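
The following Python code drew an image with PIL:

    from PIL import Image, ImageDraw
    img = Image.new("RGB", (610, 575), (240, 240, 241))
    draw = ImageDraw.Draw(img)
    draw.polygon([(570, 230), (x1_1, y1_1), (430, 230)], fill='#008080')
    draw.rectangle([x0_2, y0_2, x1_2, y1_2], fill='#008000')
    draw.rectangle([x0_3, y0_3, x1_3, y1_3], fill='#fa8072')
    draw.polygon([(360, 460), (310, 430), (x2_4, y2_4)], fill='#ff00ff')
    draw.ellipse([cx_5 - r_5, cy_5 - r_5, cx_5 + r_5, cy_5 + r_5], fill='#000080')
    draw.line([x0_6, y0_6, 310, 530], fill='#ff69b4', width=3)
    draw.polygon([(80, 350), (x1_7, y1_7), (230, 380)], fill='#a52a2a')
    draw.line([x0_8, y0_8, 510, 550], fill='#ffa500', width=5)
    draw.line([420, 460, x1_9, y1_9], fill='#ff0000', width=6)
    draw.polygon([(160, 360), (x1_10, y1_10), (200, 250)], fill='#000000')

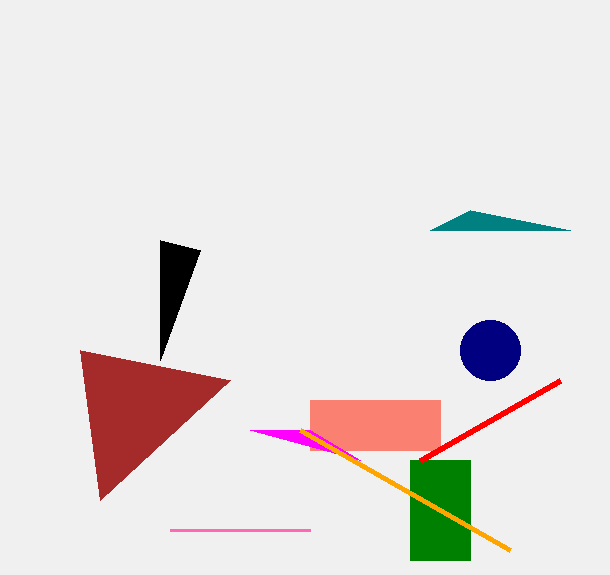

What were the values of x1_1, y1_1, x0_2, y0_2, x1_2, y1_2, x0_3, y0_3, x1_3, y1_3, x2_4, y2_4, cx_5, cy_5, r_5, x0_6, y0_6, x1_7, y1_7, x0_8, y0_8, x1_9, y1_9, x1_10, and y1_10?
x1_1 = 470
y1_1 = 210
x0_2 = 410
y0_2 = 460
x1_2 = 470
y1_2 = 560
x0_3 = 310
y0_3 = 400
x1_3 = 440
y1_3 = 450
x2_4 = 250
y2_4 = 430
cx_5 = 490
cy_5 = 350
r_5 = 30
x0_6 = 170
y0_6 = 530
x1_7 = 100
y1_7 = 500
x0_8 = 300
y0_8 = 430
x1_9 = 560
y1_9 = 380
x1_10 = 160
y1_10 = 240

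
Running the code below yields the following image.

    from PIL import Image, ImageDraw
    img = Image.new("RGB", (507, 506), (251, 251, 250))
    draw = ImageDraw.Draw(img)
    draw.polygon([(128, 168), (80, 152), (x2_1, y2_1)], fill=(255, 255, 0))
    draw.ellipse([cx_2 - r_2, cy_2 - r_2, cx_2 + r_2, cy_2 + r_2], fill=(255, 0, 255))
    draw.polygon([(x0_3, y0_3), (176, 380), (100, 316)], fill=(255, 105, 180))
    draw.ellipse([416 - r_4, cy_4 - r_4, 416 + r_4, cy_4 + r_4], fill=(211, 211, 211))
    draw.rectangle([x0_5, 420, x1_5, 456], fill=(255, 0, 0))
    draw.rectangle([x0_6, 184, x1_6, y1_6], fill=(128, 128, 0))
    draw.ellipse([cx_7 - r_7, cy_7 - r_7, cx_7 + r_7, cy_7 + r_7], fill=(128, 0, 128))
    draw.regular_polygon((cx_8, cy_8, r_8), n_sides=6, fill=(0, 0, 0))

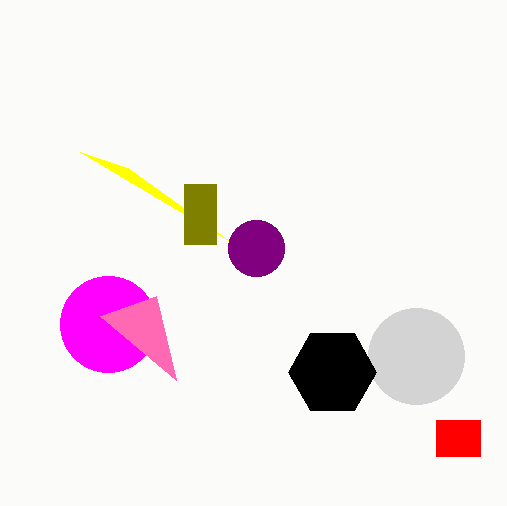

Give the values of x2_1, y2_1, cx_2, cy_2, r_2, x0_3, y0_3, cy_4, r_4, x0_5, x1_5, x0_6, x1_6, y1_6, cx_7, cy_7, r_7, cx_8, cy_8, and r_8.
x2_1 = 228
y2_1 = 240
cx_2 = 108
cy_2 = 324
r_2 = 48
x0_3 = 156
y0_3 = 296
cy_4 = 356
r_4 = 48
x0_5 = 436
x1_5 = 480
x0_6 = 184
x1_6 = 216
y1_6 = 244
cx_7 = 256
cy_7 = 248
r_7 = 28
cx_8 = 332
cy_8 = 372
r_8 = 44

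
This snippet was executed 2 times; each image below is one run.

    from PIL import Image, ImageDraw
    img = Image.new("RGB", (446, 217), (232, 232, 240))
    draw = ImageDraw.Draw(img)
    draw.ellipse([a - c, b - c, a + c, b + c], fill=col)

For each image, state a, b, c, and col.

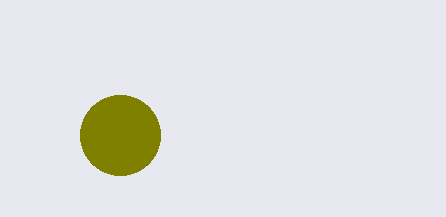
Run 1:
a = 120; b = 135; c = 40; col = 'olive'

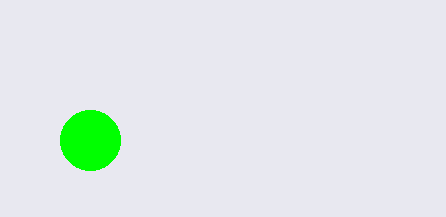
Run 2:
a = 90, b = 140, c = 30, col = 'lime'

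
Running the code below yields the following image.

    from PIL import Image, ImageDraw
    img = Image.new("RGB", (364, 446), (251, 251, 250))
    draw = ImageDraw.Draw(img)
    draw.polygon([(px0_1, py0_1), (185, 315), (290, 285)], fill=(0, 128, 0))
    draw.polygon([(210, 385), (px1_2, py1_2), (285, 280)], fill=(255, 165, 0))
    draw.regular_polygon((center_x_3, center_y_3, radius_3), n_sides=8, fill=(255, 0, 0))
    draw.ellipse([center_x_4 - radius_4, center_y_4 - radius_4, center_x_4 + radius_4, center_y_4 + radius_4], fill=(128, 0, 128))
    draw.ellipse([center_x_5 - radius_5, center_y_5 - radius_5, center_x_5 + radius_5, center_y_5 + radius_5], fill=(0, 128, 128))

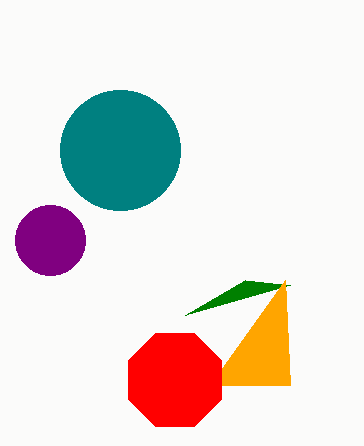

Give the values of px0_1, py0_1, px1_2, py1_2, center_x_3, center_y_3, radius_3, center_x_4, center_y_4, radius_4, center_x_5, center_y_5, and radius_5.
px0_1 = 245
py0_1 = 280
px1_2 = 290
py1_2 = 385
center_x_3 = 175
center_y_3 = 380
radius_3 = 50
center_x_4 = 50
center_y_4 = 240
radius_4 = 35
center_x_5 = 120
center_y_5 = 150
radius_5 = 60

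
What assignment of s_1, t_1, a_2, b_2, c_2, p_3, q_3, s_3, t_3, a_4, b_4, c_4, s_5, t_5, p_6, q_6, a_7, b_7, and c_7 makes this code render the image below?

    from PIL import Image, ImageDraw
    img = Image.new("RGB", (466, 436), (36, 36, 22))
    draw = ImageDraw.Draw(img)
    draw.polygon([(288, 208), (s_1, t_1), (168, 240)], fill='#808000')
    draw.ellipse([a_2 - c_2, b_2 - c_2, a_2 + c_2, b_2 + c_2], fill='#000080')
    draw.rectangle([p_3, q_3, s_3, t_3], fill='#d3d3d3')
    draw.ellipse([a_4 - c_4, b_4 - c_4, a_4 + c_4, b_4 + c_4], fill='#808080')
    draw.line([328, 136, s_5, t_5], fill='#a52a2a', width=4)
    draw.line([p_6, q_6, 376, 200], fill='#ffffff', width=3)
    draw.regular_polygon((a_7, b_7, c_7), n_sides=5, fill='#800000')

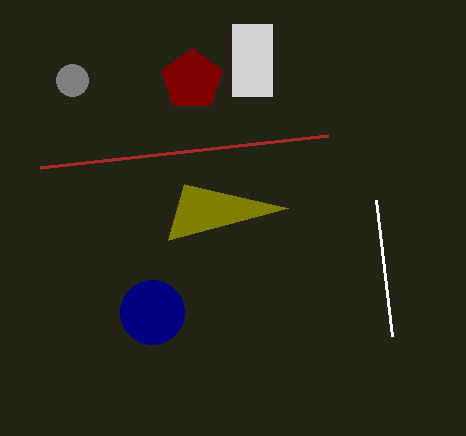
s_1 = 184
t_1 = 184
a_2 = 152
b_2 = 312
c_2 = 32
p_3 = 232
q_3 = 24
s_3 = 272
t_3 = 96
a_4 = 72
b_4 = 80
c_4 = 16
s_5 = 40
t_5 = 168
p_6 = 392
q_6 = 336
a_7 = 192
b_7 = 80
c_7 = 32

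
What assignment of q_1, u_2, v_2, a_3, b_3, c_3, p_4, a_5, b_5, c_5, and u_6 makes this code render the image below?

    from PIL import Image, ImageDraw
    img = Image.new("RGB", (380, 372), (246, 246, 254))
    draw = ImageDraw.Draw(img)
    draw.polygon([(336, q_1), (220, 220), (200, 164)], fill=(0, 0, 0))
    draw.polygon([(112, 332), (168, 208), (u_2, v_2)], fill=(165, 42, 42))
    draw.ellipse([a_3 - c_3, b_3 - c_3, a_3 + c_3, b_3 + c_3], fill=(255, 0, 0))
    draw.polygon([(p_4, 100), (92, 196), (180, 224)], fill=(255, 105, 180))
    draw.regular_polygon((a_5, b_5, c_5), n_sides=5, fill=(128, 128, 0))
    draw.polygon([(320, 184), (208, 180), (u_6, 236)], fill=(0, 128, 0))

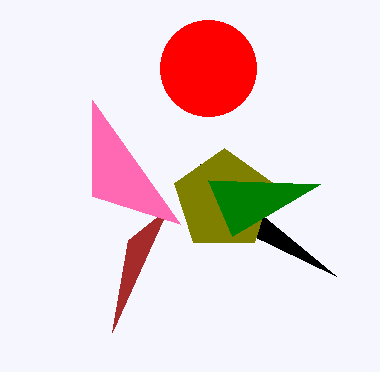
q_1 = 276, u_2 = 128, v_2 = 240, a_3 = 208, b_3 = 68, c_3 = 48, p_4 = 92, a_5 = 224, b_5 = 200, c_5 = 52, u_6 = 232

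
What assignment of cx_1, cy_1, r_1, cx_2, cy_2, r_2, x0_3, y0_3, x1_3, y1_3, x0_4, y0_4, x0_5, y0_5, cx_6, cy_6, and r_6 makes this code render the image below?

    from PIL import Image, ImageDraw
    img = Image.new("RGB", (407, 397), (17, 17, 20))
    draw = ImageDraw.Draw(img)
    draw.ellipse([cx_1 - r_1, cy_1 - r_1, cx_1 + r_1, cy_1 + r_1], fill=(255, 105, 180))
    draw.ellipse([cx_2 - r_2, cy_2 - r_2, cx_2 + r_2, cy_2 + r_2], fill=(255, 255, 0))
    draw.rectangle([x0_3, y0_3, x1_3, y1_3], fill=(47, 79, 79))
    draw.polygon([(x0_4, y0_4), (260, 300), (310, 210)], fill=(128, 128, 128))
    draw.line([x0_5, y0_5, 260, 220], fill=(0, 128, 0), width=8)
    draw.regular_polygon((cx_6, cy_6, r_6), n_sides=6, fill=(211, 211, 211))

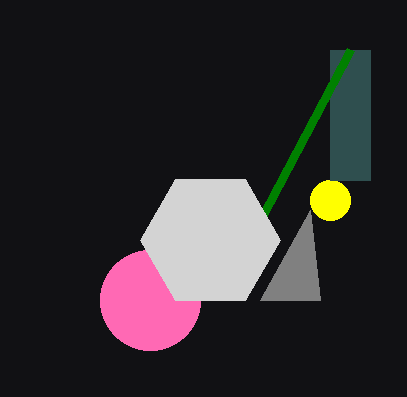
cx_1 = 150
cy_1 = 300
r_1 = 50
cx_2 = 330
cy_2 = 200
r_2 = 20
x0_3 = 330
y0_3 = 50
x1_3 = 370
y1_3 = 180
x0_4 = 320
y0_4 = 300
x0_5 = 350
y0_5 = 50
cx_6 = 210
cy_6 = 240
r_6 = 70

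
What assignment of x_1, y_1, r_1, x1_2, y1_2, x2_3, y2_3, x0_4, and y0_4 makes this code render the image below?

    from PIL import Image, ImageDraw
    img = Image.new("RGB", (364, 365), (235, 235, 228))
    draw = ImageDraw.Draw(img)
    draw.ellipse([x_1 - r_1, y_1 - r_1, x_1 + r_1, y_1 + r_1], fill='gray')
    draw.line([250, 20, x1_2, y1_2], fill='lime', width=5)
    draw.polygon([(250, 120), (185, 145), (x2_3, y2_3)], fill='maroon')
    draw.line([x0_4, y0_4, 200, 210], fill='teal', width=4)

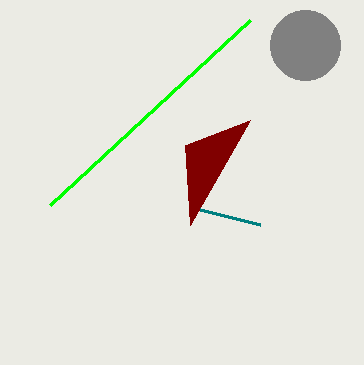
x_1 = 305, y_1 = 45, r_1 = 35, x1_2 = 50, y1_2 = 205, x2_3 = 190, y2_3 = 225, x0_4 = 260, y0_4 = 225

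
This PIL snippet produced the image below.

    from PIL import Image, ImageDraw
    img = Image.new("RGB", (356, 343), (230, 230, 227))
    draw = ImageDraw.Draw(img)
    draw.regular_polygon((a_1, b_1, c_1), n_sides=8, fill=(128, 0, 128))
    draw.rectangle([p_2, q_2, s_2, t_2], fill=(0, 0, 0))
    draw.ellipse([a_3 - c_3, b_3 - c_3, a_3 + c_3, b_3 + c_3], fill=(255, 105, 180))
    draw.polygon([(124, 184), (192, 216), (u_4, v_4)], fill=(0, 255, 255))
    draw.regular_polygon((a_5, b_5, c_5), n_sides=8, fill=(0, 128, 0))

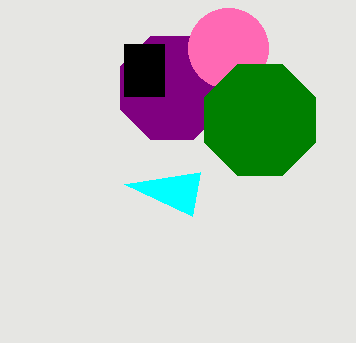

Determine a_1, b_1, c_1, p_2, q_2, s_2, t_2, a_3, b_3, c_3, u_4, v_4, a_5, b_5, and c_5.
a_1 = 172; b_1 = 88; c_1 = 56; p_2 = 124; q_2 = 44; s_2 = 164; t_2 = 96; a_3 = 228; b_3 = 48; c_3 = 40; u_4 = 200; v_4 = 172; a_5 = 260; b_5 = 120; c_5 = 60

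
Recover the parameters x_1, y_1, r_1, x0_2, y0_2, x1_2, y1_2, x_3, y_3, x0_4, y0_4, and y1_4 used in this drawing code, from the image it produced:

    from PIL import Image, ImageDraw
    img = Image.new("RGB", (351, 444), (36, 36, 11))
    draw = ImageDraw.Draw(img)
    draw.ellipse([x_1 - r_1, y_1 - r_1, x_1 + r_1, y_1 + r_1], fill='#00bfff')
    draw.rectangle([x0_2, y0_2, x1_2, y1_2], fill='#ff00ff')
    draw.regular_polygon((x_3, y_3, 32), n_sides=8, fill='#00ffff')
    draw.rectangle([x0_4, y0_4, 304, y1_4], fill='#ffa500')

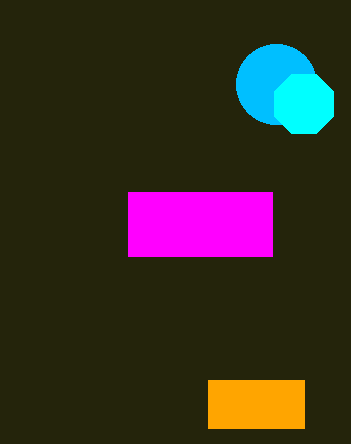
x_1 = 276; y_1 = 84; r_1 = 40; x0_2 = 128; y0_2 = 192; x1_2 = 272; y1_2 = 256; x_3 = 304; y_3 = 104; x0_4 = 208; y0_4 = 380; y1_4 = 428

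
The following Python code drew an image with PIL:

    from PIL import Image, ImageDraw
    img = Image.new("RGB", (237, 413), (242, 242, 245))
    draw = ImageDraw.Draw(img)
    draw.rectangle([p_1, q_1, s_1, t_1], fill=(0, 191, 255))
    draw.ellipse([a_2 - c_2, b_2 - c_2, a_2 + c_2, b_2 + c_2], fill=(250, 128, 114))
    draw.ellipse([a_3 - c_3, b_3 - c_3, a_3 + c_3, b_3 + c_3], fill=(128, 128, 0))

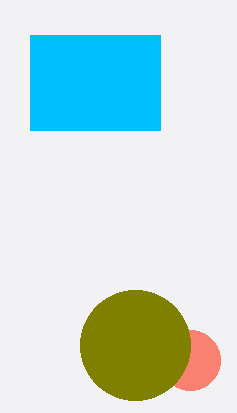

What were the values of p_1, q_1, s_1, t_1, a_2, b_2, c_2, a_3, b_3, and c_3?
p_1 = 30
q_1 = 35
s_1 = 160
t_1 = 130
a_2 = 190
b_2 = 360
c_2 = 30
a_3 = 135
b_3 = 345
c_3 = 55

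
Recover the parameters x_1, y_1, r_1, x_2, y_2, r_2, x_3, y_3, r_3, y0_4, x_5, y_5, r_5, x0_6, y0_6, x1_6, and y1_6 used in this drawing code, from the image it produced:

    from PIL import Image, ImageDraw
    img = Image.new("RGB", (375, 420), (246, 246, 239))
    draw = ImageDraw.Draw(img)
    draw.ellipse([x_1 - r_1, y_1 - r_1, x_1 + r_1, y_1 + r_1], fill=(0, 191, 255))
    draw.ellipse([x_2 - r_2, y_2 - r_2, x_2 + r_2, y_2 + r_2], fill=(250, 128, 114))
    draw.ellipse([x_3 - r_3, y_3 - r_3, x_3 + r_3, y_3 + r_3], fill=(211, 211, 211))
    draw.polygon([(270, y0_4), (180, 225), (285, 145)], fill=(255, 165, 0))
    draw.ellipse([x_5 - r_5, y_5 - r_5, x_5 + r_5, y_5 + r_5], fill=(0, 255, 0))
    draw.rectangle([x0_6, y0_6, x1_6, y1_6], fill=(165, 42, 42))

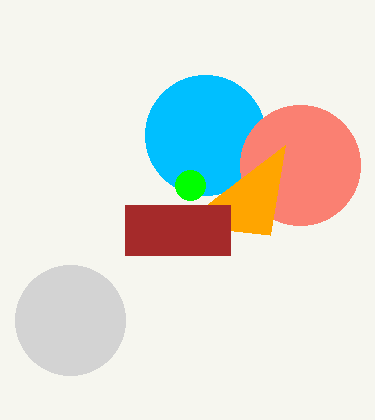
x_1 = 205; y_1 = 135; r_1 = 60; x_2 = 300; y_2 = 165; r_2 = 60; x_3 = 70; y_3 = 320; r_3 = 55; y0_4 = 235; x_5 = 190; y_5 = 185; r_5 = 15; x0_6 = 125; y0_6 = 205; x1_6 = 230; y1_6 = 255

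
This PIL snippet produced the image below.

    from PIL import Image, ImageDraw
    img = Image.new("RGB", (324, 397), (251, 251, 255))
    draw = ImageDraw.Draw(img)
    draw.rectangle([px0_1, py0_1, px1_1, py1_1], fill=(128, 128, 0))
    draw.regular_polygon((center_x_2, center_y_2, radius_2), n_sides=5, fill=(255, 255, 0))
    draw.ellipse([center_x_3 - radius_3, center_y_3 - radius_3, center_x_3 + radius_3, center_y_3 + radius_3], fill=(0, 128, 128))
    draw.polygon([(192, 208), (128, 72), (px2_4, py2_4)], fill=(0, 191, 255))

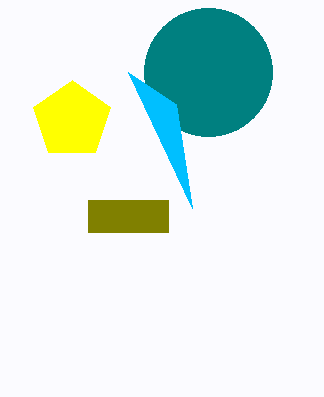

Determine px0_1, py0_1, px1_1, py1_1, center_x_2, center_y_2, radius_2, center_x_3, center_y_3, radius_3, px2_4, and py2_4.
px0_1 = 88; py0_1 = 200; px1_1 = 168; py1_1 = 232; center_x_2 = 72; center_y_2 = 120; radius_2 = 40; center_x_3 = 208; center_y_3 = 72; radius_3 = 64; px2_4 = 176; py2_4 = 104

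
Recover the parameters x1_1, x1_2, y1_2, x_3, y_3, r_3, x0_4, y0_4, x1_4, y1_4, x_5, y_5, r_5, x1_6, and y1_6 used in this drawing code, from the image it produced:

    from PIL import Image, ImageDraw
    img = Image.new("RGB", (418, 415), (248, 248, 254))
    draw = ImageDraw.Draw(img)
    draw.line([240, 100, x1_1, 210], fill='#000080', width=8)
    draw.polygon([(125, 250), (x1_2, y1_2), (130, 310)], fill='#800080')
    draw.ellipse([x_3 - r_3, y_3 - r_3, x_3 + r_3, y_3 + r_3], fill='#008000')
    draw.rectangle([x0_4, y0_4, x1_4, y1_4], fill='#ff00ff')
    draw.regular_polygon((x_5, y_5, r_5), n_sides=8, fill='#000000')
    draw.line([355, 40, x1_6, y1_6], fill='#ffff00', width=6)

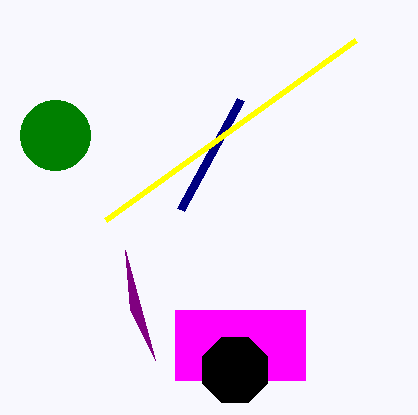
x1_1 = 180, x1_2 = 155, y1_2 = 360, x_3 = 55, y_3 = 135, r_3 = 35, x0_4 = 175, y0_4 = 310, x1_4 = 305, y1_4 = 380, x_5 = 235, y_5 = 370, r_5 = 35, x1_6 = 105, y1_6 = 220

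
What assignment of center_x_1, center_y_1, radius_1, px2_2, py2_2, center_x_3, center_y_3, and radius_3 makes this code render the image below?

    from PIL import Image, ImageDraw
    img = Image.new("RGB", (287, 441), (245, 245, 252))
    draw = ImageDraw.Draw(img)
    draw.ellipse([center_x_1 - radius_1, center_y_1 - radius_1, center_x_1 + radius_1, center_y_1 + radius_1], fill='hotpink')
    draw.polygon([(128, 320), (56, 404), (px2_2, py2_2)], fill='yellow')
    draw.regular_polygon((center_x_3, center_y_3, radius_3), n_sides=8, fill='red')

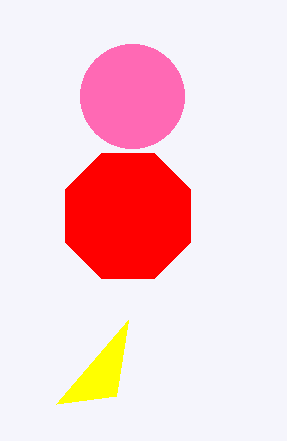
center_x_1 = 132; center_y_1 = 96; radius_1 = 52; px2_2 = 116; py2_2 = 396; center_x_3 = 128; center_y_3 = 216; radius_3 = 68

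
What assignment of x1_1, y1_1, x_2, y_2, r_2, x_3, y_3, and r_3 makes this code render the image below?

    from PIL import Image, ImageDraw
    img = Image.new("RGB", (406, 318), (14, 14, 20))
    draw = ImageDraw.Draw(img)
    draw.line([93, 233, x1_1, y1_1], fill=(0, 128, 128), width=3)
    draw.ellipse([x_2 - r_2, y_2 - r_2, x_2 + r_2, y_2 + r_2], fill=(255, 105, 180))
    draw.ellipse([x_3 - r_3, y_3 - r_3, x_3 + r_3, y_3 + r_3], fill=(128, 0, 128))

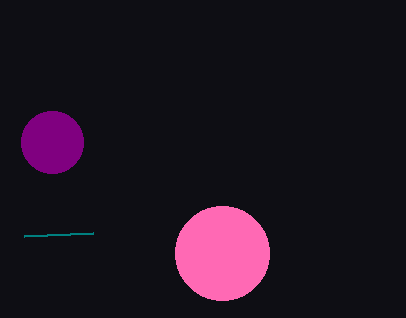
x1_1 = 24; y1_1 = 236; x_2 = 222; y_2 = 253; r_2 = 47; x_3 = 52; y_3 = 142; r_3 = 31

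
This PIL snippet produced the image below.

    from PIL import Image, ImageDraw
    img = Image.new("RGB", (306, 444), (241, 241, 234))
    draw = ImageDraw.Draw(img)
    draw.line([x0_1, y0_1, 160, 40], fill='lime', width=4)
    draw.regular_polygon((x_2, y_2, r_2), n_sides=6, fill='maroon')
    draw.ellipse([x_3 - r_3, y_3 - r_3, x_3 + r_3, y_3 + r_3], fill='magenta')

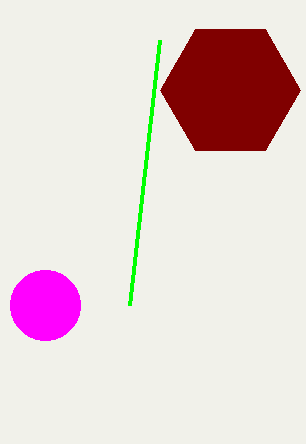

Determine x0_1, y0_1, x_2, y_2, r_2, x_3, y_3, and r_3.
x0_1 = 130; y0_1 = 305; x_2 = 230; y_2 = 90; r_2 = 70; x_3 = 45; y_3 = 305; r_3 = 35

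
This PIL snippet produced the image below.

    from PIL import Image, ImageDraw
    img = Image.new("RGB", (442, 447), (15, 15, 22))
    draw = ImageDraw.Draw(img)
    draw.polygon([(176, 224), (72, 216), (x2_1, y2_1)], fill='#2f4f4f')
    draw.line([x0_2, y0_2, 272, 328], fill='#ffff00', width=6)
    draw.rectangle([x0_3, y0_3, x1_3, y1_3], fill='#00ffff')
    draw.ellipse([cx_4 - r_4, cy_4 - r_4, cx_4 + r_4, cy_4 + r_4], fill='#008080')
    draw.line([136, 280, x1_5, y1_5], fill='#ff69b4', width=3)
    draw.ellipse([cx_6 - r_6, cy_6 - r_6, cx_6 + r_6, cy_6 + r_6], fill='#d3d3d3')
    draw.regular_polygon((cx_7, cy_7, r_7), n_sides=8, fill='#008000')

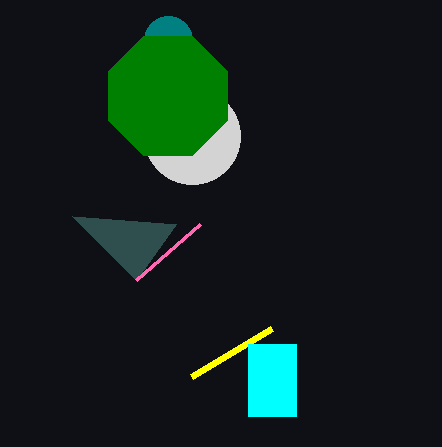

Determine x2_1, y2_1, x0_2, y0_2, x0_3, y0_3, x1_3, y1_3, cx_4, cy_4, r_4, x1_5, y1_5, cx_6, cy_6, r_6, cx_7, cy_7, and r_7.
x2_1 = 136; y2_1 = 280; x0_2 = 192; y0_2 = 376; x0_3 = 248; y0_3 = 344; x1_3 = 296; y1_3 = 416; cx_4 = 168; cy_4 = 40; r_4 = 24; x1_5 = 200; y1_5 = 224; cx_6 = 192; cy_6 = 136; r_6 = 48; cx_7 = 168; cy_7 = 96; r_7 = 64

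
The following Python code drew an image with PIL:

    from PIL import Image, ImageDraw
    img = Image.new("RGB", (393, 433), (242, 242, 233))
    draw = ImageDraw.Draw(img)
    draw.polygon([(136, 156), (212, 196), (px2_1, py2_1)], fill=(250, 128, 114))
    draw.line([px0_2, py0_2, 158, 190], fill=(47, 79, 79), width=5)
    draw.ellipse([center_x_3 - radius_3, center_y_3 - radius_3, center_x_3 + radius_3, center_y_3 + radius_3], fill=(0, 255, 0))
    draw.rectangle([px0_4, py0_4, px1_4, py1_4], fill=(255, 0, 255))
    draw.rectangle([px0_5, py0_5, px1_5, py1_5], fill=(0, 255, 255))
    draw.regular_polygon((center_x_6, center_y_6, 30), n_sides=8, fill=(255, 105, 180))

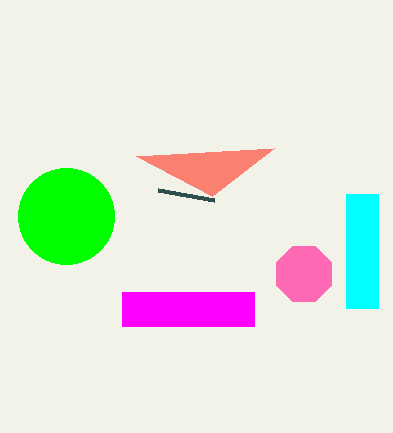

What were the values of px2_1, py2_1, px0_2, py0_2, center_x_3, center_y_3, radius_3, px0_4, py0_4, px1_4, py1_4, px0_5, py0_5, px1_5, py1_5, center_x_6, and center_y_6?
px2_1 = 274
py2_1 = 148
px0_2 = 214
py0_2 = 200
center_x_3 = 66
center_y_3 = 216
radius_3 = 48
px0_4 = 122
py0_4 = 292
px1_4 = 254
py1_4 = 326
px0_5 = 346
py0_5 = 194
px1_5 = 378
py1_5 = 308
center_x_6 = 304
center_y_6 = 274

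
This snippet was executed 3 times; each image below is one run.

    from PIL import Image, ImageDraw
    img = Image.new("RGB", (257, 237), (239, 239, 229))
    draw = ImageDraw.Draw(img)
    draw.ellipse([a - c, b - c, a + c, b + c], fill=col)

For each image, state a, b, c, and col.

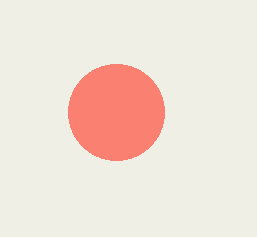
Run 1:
a = 116; b = 112; c = 48; col = 'salmon'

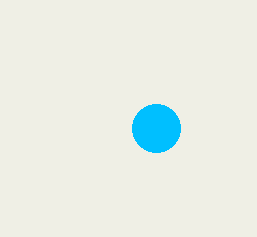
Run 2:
a = 156; b = 128; c = 24; col = 'deepskyblue'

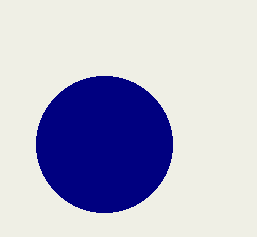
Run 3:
a = 104; b = 144; c = 68; col = 'navy'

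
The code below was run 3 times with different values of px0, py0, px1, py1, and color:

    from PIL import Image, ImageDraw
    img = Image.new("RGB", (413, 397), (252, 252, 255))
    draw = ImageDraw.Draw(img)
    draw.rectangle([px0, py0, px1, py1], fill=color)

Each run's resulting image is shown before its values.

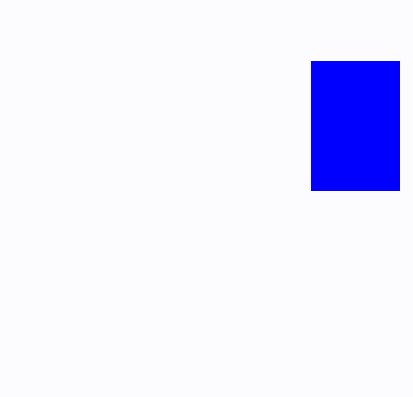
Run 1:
px0 = 311
py0 = 61
px1 = 399
py1 = 190
color = 'blue'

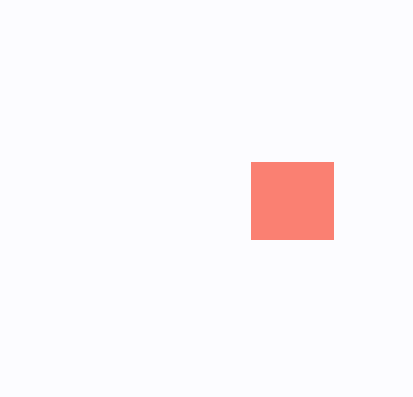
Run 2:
px0 = 251, py0 = 162, px1 = 333, py1 = 239, color = 'salmon'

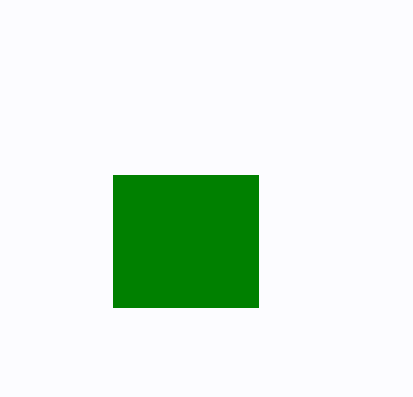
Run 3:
px0 = 113
py0 = 175
px1 = 258
py1 = 307
color = 'green'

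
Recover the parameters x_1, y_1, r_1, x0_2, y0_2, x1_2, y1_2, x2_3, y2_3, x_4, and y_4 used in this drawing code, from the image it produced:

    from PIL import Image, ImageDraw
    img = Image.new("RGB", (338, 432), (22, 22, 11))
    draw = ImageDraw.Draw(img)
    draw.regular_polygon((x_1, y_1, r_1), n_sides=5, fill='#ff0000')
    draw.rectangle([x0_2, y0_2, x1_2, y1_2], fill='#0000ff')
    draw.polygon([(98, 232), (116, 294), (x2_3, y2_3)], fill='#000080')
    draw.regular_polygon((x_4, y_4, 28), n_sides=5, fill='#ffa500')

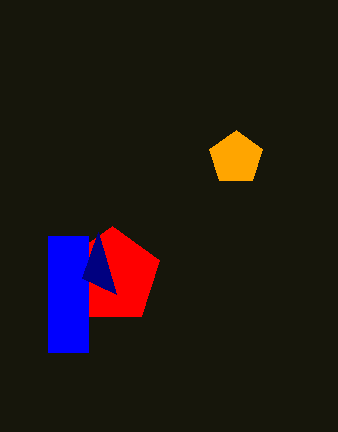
x_1 = 112; y_1 = 276; r_1 = 50; x0_2 = 48; y0_2 = 236; x1_2 = 88; y1_2 = 352; x2_3 = 82; y2_3 = 278; x_4 = 236; y_4 = 158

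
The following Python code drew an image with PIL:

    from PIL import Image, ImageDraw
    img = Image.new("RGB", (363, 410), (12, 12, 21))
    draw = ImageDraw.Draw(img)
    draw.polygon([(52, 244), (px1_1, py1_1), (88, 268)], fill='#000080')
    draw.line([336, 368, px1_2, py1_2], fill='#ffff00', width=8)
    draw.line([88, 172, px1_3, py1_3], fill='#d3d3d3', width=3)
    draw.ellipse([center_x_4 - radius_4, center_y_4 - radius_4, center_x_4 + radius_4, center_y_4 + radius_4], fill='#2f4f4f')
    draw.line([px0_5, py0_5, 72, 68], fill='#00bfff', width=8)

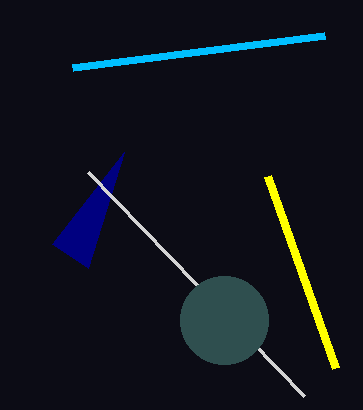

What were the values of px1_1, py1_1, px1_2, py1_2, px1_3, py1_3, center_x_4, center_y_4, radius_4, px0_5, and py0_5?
px1_1 = 124, py1_1 = 152, px1_2 = 268, py1_2 = 176, px1_3 = 304, py1_3 = 396, center_x_4 = 224, center_y_4 = 320, radius_4 = 44, px0_5 = 324, py0_5 = 36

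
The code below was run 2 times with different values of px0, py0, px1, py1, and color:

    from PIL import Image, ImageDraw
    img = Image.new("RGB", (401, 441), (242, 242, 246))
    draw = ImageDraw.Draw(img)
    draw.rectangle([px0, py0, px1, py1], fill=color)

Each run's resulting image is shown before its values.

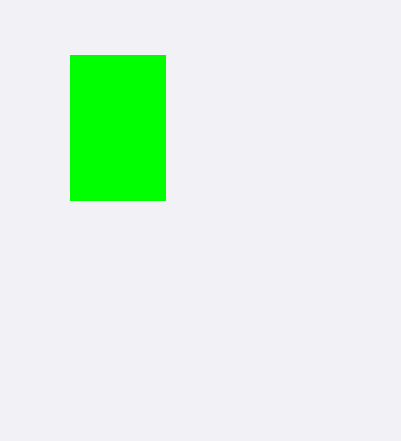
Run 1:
px0 = 70; py0 = 55; px1 = 165; py1 = 200; color = 'lime'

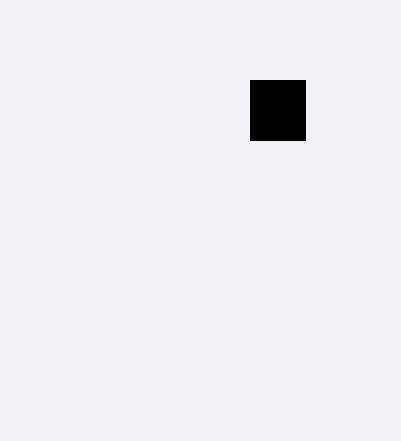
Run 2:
px0 = 250
py0 = 80
px1 = 305
py1 = 140
color = 'black'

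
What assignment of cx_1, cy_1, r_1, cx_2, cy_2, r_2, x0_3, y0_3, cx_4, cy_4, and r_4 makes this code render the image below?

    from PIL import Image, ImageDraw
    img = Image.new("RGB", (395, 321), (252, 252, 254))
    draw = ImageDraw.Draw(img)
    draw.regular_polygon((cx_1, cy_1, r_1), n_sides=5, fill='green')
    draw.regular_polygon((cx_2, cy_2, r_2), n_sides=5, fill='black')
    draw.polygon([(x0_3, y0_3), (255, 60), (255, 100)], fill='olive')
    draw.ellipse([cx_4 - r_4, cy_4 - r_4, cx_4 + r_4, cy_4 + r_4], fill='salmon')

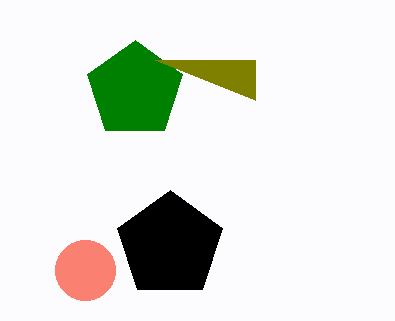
cx_1 = 135
cy_1 = 90
r_1 = 50
cx_2 = 170
cy_2 = 245
r_2 = 55
x0_3 = 155
y0_3 = 60
cx_4 = 85
cy_4 = 270
r_4 = 30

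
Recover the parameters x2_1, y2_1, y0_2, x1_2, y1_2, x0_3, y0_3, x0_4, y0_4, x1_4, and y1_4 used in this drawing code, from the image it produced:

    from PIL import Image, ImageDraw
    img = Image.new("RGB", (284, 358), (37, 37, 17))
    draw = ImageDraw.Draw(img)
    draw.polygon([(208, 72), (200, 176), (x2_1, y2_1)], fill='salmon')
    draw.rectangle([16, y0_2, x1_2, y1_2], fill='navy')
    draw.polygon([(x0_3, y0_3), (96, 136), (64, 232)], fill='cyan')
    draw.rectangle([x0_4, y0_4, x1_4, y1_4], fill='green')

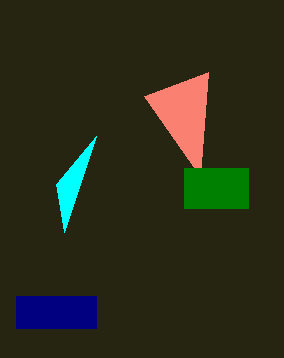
x2_1 = 144
y2_1 = 96
y0_2 = 296
x1_2 = 96
y1_2 = 328
x0_3 = 56
y0_3 = 184
x0_4 = 184
y0_4 = 168
x1_4 = 248
y1_4 = 208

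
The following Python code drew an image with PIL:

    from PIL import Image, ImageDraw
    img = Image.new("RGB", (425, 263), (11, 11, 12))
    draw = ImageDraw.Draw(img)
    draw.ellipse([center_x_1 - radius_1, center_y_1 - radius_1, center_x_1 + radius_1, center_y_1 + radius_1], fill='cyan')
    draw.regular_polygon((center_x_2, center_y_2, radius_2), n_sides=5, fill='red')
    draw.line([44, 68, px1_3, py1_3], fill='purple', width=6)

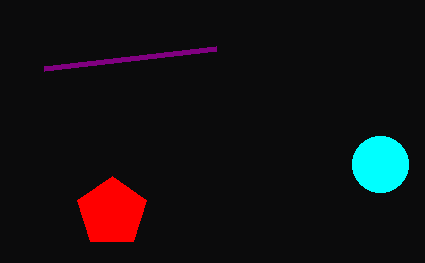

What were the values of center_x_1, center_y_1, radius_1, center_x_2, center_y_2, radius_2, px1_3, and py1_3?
center_x_1 = 380, center_y_1 = 164, radius_1 = 28, center_x_2 = 112, center_y_2 = 212, radius_2 = 36, px1_3 = 216, py1_3 = 48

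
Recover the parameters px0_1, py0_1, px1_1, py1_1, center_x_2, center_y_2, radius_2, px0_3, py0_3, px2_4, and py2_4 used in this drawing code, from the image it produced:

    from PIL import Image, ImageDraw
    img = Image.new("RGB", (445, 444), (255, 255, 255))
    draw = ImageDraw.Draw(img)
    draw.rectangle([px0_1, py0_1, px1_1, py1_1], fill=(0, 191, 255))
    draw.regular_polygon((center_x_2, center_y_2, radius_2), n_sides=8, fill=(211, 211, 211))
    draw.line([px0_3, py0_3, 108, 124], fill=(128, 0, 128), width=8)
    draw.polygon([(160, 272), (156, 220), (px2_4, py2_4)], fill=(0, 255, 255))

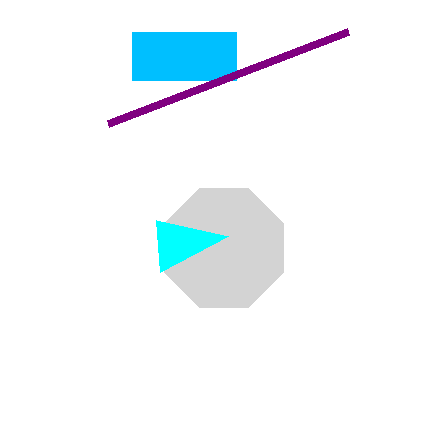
px0_1 = 132; py0_1 = 32; px1_1 = 236; py1_1 = 80; center_x_2 = 224; center_y_2 = 248; radius_2 = 64; px0_3 = 348; py0_3 = 32; px2_4 = 228; py2_4 = 236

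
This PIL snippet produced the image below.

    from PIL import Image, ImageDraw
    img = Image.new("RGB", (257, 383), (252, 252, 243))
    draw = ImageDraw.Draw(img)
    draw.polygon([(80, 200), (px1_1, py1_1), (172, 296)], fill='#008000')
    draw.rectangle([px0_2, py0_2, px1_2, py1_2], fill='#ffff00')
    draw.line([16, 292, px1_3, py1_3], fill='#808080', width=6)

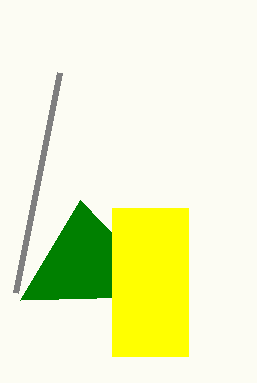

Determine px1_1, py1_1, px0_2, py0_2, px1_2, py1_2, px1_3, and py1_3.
px1_1 = 20; py1_1 = 300; px0_2 = 112; py0_2 = 208; px1_2 = 188; py1_2 = 356; px1_3 = 60; py1_3 = 72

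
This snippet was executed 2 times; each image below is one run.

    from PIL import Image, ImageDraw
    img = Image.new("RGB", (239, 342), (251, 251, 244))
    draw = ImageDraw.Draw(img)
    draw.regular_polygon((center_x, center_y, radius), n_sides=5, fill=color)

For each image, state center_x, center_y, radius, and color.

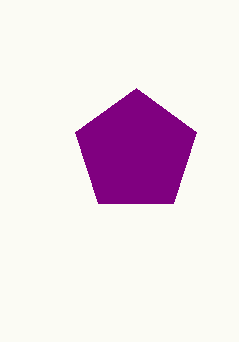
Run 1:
center_x = 136
center_y = 152
radius = 64
color = 'purple'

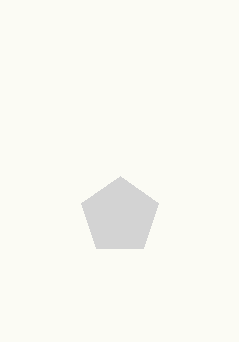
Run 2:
center_x = 120; center_y = 216; radius = 40; color = 'lightgray'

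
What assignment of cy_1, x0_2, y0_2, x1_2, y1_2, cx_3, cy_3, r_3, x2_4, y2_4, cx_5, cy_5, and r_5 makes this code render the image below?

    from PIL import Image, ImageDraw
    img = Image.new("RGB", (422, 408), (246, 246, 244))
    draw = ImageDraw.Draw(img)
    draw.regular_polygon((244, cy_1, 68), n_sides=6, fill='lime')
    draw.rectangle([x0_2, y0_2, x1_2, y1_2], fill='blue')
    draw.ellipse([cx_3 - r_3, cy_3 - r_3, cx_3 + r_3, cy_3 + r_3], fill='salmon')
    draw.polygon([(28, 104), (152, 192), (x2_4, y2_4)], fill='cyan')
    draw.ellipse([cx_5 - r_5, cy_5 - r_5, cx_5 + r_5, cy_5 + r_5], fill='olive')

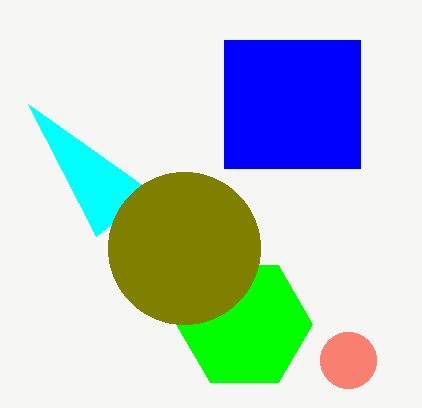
cy_1 = 324
x0_2 = 224
y0_2 = 40
x1_2 = 360
y1_2 = 168
cx_3 = 348
cy_3 = 360
r_3 = 28
x2_4 = 96
y2_4 = 236
cx_5 = 184
cy_5 = 248
r_5 = 76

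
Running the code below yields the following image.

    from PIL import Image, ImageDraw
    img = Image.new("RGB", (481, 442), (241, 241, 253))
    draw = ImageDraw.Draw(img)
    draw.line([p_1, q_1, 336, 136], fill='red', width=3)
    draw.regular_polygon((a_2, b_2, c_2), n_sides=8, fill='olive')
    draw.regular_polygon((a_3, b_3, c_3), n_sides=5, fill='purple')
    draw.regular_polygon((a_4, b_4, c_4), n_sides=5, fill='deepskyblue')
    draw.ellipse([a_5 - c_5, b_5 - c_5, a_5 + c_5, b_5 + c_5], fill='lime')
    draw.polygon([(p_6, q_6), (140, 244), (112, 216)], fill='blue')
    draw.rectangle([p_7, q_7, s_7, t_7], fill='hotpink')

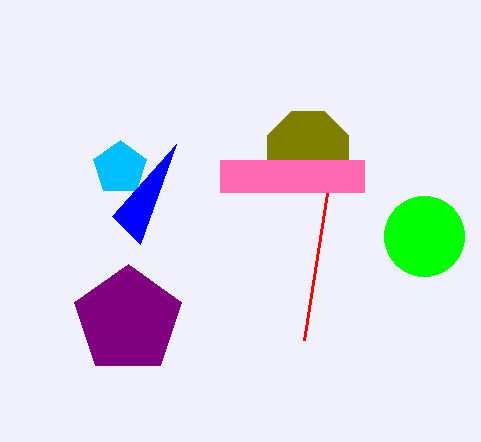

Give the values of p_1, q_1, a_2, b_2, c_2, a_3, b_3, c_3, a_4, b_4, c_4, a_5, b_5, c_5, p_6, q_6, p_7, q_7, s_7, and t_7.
p_1 = 304
q_1 = 340
a_2 = 308
b_2 = 152
c_2 = 44
a_3 = 128
b_3 = 320
c_3 = 56
a_4 = 120
b_4 = 168
c_4 = 28
a_5 = 424
b_5 = 236
c_5 = 40
p_6 = 176
q_6 = 144
p_7 = 220
q_7 = 160
s_7 = 364
t_7 = 192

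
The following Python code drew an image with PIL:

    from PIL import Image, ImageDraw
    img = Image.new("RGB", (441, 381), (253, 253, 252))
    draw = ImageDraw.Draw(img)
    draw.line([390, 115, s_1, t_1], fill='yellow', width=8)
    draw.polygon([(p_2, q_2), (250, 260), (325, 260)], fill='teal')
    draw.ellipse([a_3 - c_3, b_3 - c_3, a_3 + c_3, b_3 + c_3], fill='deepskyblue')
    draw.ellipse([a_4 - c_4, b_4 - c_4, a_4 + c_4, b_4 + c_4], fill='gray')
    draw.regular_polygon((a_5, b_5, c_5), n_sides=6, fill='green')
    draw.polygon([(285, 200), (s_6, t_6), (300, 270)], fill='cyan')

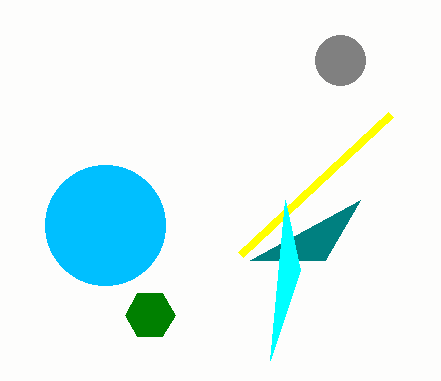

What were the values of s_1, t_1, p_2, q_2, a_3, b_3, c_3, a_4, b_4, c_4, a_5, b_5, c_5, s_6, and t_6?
s_1 = 240
t_1 = 255
p_2 = 360
q_2 = 200
a_3 = 105
b_3 = 225
c_3 = 60
a_4 = 340
b_4 = 60
c_4 = 25
a_5 = 150
b_5 = 315
c_5 = 25
s_6 = 270
t_6 = 360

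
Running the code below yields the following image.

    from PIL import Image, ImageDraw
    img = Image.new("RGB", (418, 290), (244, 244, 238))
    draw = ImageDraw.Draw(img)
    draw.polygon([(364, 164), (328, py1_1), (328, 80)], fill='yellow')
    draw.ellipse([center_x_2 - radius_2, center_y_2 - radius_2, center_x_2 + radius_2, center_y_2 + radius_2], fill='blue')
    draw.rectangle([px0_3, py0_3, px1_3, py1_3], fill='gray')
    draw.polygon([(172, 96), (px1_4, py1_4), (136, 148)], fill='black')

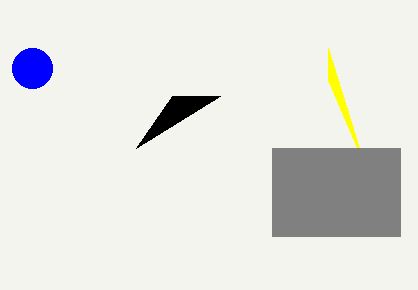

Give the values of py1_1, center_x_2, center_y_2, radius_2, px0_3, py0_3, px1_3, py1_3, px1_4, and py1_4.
py1_1 = 48, center_x_2 = 32, center_y_2 = 68, radius_2 = 20, px0_3 = 272, py0_3 = 148, px1_3 = 400, py1_3 = 236, px1_4 = 220, py1_4 = 96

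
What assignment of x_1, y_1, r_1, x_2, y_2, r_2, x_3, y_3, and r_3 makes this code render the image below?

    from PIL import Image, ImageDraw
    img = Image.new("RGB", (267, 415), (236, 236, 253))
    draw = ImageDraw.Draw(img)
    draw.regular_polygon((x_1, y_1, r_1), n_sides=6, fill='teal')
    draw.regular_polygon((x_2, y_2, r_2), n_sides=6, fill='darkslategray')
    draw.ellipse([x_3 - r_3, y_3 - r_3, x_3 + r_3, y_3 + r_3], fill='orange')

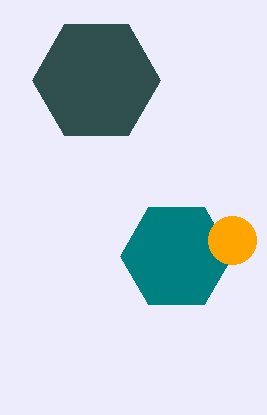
x_1 = 176
y_1 = 256
r_1 = 56
x_2 = 96
y_2 = 80
r_2 = 64
x_3 = 232
y_3 = 240
r_3 = 24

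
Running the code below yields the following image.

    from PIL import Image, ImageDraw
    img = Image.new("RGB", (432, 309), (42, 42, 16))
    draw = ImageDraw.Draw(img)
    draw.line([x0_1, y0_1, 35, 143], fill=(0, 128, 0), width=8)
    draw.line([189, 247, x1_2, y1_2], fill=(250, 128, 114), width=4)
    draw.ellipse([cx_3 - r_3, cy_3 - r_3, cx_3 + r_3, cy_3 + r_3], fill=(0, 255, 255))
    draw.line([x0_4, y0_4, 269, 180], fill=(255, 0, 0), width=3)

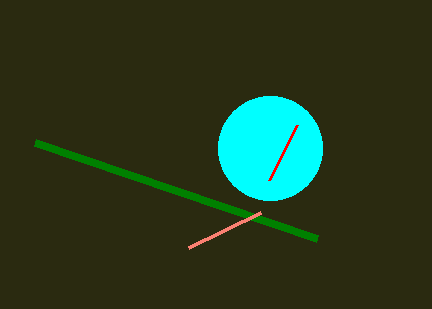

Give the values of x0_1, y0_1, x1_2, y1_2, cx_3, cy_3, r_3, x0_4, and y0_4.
x0_1 = 317; y0_1 = 239; x1_2 = 261; y1_2 = 212; cx_3 = 270; cy_3 = 148; r_3 = 52; x0_4 = 297; y0_4 = 125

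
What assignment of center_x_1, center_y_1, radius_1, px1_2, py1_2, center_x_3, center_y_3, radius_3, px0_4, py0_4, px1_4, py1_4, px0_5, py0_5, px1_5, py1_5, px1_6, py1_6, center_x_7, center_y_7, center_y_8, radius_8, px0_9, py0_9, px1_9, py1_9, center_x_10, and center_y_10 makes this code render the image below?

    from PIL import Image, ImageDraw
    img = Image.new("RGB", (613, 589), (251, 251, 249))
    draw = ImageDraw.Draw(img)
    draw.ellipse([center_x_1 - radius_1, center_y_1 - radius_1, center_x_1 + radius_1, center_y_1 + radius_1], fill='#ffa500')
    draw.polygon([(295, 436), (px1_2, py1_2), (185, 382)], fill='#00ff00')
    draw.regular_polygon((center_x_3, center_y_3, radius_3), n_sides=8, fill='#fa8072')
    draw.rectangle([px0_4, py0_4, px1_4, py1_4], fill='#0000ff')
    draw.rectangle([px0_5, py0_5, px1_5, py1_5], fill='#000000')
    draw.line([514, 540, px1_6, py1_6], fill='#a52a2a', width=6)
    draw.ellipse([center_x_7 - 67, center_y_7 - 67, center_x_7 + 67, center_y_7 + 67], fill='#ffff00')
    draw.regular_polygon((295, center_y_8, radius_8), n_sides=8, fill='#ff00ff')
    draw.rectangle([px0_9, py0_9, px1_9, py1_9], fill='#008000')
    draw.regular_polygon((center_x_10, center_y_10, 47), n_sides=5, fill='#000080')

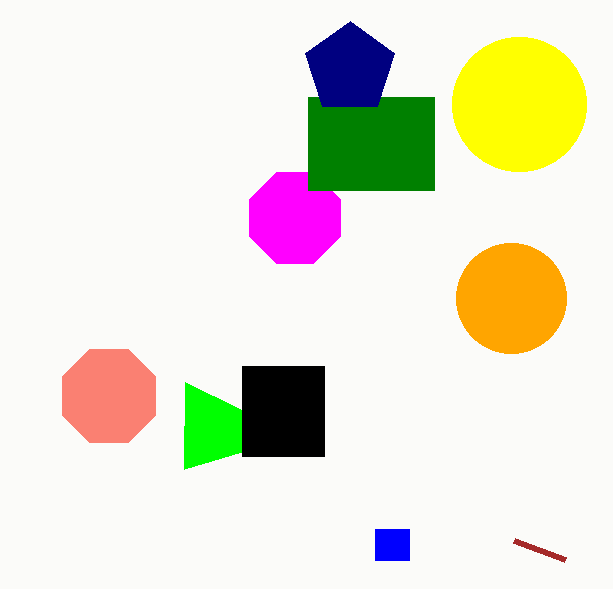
center_x_1 = 511; center_y_1 = 298; radius_1 = 55; px1_2 = 184; py1_2 = 469; center_x_3 = 109; center_y_3 = 396; radius_3 = 50; px0_4 = 375; py0_4 = 529; px1_4 = 409; py1_4 = 560; px0_5 = 242; py0_5 = 366; px1_5 = 324; py1_5 = 456; px1_6 = 565; py1_6 = 559; center_x_7 = 519; center_y_7 = 104; center_y_8 = 218; radius_8 = 49; px0_9 = 308; py0_9 = 97; px1_9 = 434; py1_9 = 190; center_x_10 = 350; center_y_10 = 68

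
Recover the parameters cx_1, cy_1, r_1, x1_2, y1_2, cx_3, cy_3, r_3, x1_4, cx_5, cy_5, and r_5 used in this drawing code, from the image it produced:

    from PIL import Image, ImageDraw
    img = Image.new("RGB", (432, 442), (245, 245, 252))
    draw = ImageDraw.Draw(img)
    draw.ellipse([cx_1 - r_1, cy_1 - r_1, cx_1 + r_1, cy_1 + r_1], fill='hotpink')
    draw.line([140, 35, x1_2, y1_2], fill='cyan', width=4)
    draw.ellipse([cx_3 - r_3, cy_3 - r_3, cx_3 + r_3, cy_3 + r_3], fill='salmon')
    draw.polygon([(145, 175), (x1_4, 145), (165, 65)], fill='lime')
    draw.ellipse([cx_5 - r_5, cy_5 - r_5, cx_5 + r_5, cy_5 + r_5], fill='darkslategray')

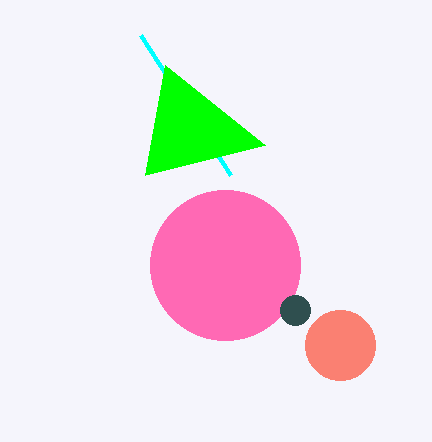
cx_1 = 225
cy_1 = 265
r_1 = 75
x1_2 = 230
y1_2 = 175
cx_3 = 340
cy_3 = 345
r_3 = 35
x1_4 = 265
cx_5 = 295
cy_5 = 310
r_5 = 15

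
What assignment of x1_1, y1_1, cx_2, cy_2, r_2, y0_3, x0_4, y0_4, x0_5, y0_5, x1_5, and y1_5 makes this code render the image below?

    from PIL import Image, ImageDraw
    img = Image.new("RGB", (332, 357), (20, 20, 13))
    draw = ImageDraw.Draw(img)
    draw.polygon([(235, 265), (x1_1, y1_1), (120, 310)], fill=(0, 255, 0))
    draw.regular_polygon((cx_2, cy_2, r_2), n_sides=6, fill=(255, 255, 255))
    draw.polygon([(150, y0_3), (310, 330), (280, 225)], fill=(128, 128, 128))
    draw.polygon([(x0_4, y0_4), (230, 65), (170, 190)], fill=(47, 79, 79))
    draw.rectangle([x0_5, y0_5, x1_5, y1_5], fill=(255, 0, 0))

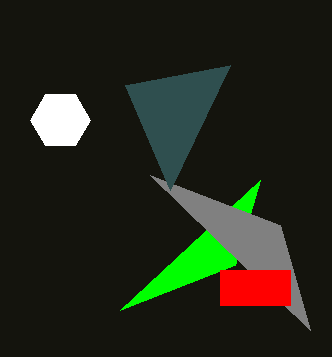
x1_1 = 260; y1_1 = 180; cx_2 = 60; cy_2 = 120; r_2 = 30; y0_3 = 175; x0_4 = 125; y0_4 = 85; x0_5 = 220; y0_5 = 270; x1_5 = 290; y1_5 = 305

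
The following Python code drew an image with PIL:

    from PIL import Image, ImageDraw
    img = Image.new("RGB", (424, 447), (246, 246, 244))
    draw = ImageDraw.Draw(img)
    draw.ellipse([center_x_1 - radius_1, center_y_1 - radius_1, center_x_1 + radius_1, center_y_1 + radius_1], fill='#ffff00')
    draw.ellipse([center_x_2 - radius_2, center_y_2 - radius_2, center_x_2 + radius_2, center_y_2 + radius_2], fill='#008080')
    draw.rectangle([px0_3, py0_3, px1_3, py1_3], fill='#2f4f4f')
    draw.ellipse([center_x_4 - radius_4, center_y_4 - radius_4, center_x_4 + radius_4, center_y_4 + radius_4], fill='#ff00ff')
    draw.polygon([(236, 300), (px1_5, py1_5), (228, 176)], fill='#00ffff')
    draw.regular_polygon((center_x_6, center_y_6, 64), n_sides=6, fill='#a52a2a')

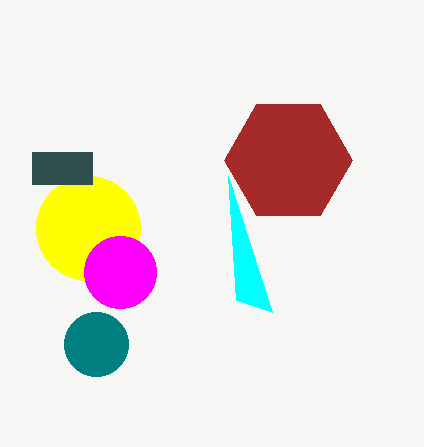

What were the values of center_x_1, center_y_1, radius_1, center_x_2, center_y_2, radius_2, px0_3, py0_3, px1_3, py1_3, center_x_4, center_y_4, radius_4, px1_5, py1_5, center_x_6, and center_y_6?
center_x_1 = 88; center_y_1 = 228; radius_1 = 52; center_x_2 = 96; center_y_2 = 344; radius_2 = 32; px0_3 = 32; py0_3 = 152; px1_3 = 92; py1_3 = 184; center_x_4 = 120; center_y_4 = 272; radius_4 = 36; px1_5 = 272; py1_5 = 312; center_x_6 = 288; center_y_6 = 160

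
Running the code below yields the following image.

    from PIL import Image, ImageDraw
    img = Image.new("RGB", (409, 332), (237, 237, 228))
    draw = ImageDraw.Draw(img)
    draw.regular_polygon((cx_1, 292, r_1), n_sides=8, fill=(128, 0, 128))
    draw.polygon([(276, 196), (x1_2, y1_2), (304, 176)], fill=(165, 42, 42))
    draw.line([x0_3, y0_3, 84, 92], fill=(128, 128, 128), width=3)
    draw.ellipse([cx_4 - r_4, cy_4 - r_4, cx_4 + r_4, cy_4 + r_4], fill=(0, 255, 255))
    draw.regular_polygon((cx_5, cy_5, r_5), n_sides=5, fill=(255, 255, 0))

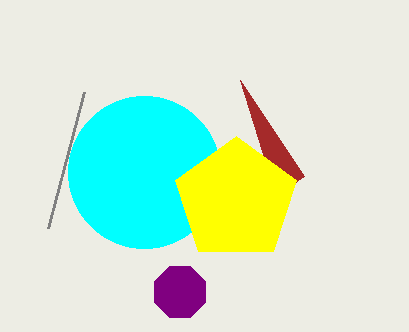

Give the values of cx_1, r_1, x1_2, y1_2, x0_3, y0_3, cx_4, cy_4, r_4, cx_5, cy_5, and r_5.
cx_1 = 180; r_1 = 28; x1_2 = 240; y1_2 = 80; x0_3 = 48; y0_3 = 228; cx_4 = 144; cy_4 = 172; r_4 = 76; cx_5 = 236; cy_5 = 200; r_5 = 64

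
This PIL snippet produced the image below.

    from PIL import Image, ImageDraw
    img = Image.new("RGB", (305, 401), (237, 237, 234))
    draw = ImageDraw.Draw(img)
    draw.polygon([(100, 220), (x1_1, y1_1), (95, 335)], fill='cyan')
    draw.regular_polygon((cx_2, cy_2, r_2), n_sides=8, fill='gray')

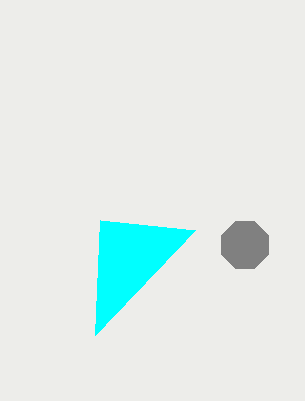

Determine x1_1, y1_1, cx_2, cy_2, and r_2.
x1_1 = 195, y1_1 = 230, cx_2 = 245, cy_2 = 245, r_2 = 25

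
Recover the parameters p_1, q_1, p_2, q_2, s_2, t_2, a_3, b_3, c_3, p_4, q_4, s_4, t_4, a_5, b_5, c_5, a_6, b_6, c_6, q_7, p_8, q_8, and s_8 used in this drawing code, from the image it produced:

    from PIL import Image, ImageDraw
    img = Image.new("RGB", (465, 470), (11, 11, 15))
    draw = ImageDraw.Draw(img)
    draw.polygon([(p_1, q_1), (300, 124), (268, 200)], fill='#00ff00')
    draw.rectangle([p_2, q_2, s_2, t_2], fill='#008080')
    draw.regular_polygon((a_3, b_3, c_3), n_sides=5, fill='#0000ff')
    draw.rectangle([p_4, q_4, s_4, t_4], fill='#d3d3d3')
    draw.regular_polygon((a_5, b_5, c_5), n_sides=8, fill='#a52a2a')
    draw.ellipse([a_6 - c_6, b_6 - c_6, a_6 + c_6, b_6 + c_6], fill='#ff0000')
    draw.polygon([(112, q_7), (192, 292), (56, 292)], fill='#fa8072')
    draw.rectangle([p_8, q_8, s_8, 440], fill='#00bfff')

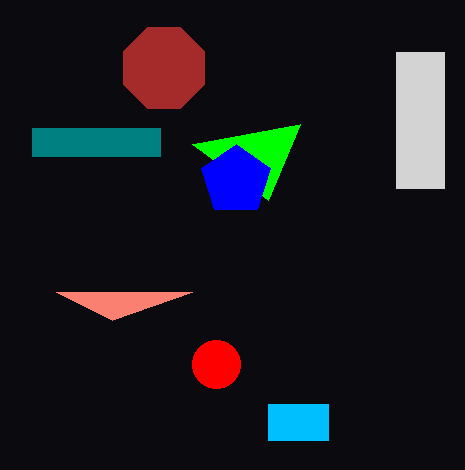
p_1 = 192; q_1 = 144; p_2 = 32; q_2 = 128; s_2 = 160; t_2 = 156; a_3 = 236; b_3 = 180; c_3 = 36; p_4 = 396; q_4 = 52; s_4 = 444; t_4 = 188; a_5 = 164; b_5 = 68; c_5 = 44; a_6 = 216; b_6 = 364; c_6 = 24; q_7 = 320; p_8 = 268; q_8 = 404; s_8 = 328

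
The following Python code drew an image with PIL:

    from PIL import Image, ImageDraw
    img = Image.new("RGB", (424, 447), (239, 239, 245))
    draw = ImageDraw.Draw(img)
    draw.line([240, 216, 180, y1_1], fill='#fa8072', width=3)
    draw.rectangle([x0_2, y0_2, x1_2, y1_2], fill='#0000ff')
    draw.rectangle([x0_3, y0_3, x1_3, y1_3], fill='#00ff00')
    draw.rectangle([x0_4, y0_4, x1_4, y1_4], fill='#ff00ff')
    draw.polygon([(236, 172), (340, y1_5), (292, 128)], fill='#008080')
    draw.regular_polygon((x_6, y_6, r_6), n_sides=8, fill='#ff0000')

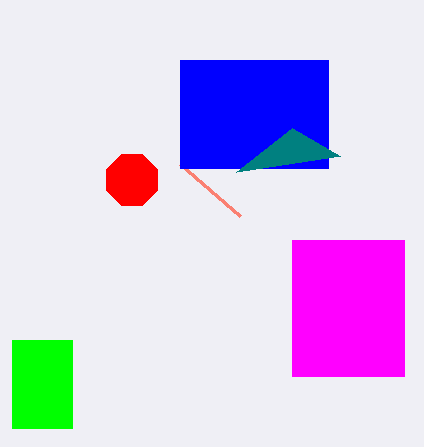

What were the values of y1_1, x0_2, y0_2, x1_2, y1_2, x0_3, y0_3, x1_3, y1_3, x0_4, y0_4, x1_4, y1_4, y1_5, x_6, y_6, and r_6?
y1_1 = 164
x0_2 = 180
y0_2 = 60
x1_2 = 328
y1_2 = 168
x0_3 = 12
y0_3 = 340
x1_3 = 72
y1_3 = 428
x0_4 = 292
y0_4 = 240
x1_4 = 404
y1_4 = 376
y1_5 = 156
x_6 = 132
y_6 = 180
r_6 = 28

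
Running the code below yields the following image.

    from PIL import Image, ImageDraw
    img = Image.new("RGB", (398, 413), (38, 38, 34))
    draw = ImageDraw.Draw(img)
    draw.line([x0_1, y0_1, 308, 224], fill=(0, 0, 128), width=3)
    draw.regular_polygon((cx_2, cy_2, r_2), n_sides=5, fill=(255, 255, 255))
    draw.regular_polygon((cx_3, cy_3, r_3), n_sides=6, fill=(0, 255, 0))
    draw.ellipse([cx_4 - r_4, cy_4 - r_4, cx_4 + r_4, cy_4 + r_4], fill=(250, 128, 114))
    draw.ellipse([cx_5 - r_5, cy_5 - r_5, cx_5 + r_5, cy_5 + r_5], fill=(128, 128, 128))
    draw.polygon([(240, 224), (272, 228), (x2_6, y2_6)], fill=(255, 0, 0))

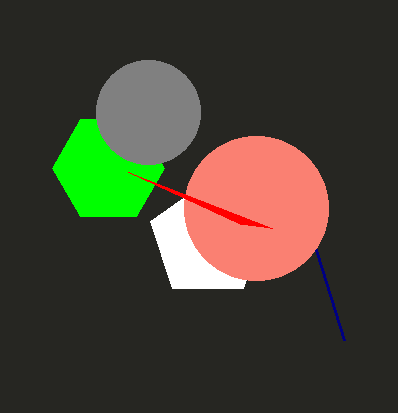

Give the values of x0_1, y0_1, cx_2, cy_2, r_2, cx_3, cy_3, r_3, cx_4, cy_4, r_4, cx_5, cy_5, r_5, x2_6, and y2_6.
x0_1 = 344, y0_1 = 340, cx_2 = 208, cy_2 = 240, r_2 = 60, cx_3 = 108, cy_3 = 168, r_3 = 56, cx_4 = 256, cy_4 = 208, r_4 = 72, cx_5 = 148, cy_5 = 112, r_5 = 52, x2_6 = 128, y2_6 = 172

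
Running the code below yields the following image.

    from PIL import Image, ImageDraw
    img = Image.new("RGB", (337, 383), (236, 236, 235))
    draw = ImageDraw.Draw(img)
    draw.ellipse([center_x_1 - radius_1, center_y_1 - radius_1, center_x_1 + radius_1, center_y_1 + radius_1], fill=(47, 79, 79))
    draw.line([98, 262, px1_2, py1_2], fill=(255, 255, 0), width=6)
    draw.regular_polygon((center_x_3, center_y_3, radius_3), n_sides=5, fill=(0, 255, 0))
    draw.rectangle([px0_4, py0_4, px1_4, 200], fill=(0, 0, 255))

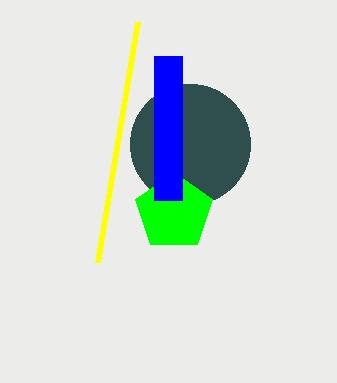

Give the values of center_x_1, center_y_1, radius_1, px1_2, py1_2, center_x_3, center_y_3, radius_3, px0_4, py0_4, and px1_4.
center_x_1 = 190, center_y_1 = 144, radius_1 = 60, px1_2 = 138, py1_2 = 22, center_x_3 = 174, center_y_3 = 212, radius_3 = 40, px0_4 = 154, py0_4 = 56, px1_4 = 182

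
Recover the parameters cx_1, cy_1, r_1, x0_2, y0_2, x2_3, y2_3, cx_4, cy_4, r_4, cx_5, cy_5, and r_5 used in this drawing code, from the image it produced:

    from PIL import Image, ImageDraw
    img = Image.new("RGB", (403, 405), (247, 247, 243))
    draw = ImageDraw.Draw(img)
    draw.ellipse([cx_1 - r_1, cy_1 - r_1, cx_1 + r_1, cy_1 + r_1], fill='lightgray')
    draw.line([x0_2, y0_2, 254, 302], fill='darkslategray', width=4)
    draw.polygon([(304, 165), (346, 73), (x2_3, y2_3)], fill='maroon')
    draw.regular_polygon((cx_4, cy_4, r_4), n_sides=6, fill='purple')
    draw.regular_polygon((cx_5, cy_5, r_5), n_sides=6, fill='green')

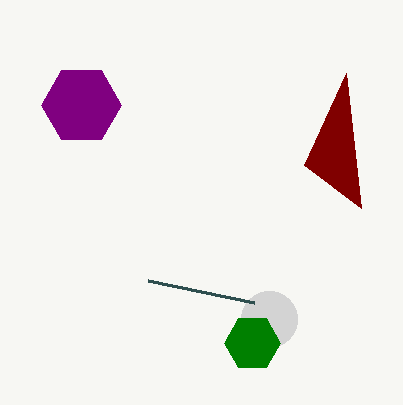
cx_1 = 269
cy_1 = 319
r_1 = 28
x0_2 = 148
y0_2 = 280
x2_3 = 361
y2_3 = 208
cx_4 = 81
cy_4 = 105
r_4 = 40
cx_5 = 252
cy_5 = 343
r_5 = 28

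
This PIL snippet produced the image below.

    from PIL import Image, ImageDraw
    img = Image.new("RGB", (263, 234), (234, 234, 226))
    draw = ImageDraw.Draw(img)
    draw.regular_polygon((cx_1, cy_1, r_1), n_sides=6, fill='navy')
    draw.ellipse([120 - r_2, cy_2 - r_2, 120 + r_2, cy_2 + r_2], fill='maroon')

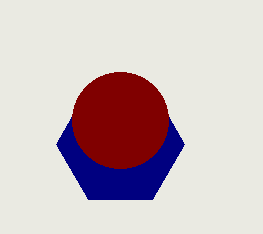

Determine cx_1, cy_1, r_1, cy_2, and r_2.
cx_1 = 120; cy_1 = 144; r_1 = 64; cy_2 = 120; r_2 = 48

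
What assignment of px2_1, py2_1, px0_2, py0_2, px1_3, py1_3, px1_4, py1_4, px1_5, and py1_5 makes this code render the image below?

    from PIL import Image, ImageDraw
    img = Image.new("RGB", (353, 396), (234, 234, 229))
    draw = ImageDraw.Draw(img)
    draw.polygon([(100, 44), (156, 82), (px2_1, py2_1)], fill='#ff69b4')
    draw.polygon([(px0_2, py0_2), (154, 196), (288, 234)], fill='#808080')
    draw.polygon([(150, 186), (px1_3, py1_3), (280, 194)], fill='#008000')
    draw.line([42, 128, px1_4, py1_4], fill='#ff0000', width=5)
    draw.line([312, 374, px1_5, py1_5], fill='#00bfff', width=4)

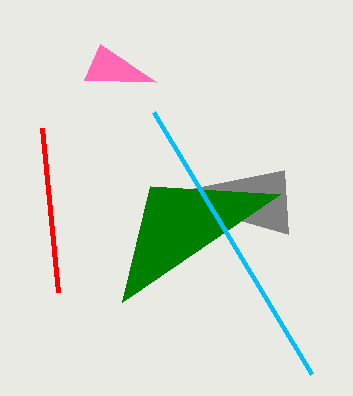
px2_1 = 84; py2_1 = 80; px0_2 = 284; py0_2 = 170; px1_3 = 122; py1_3 = 302; px1_4 = 58; py1_4 = 292; px1_5 = 154; py1_5 = 112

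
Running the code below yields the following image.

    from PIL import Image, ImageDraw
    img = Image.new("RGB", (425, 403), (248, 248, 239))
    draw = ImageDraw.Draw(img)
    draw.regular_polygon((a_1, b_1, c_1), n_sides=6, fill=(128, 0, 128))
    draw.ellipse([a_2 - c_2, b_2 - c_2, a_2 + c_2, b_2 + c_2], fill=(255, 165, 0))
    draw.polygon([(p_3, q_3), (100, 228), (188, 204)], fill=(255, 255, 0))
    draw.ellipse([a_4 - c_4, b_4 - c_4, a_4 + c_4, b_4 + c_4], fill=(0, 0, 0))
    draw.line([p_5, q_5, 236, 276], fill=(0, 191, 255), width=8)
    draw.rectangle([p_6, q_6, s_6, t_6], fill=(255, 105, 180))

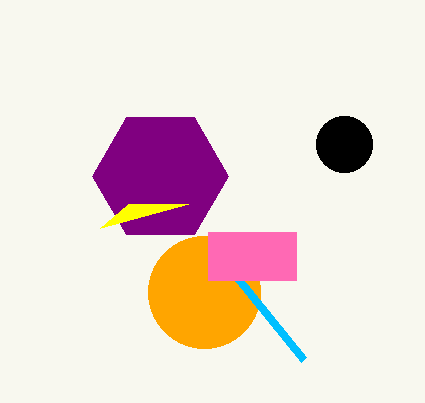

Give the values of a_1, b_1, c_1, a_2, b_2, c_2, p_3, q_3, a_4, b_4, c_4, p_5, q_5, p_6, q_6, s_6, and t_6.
a_1 = 160
b_1 = 176
c_1 = 68
a_2 = 204
b_2 = 292
c_2 = 56
p_3 = 128
q_3 = 204
a_4 = 344
b_4 = 144
c_4 = 28
p_5 = 304
q_5 = 360
p_6 = 208
q_6 = 232
s_6 = 296
t_6 = 280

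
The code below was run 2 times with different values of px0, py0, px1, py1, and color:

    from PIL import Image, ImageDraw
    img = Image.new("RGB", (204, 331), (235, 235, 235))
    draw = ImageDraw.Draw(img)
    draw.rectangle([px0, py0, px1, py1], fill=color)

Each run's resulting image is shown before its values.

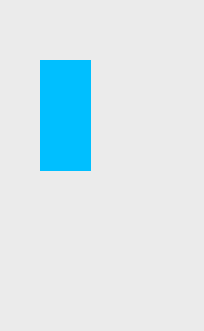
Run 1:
px0 = 40
py0 = 60
px1 = 90
py1 = 170
color = 'deepskyblue'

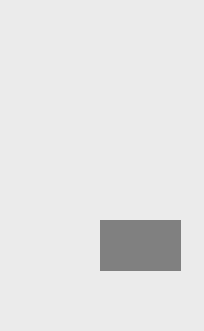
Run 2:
px0 = 100
py0 = 220
px1 = 180
py1 = 270
color = 'gray'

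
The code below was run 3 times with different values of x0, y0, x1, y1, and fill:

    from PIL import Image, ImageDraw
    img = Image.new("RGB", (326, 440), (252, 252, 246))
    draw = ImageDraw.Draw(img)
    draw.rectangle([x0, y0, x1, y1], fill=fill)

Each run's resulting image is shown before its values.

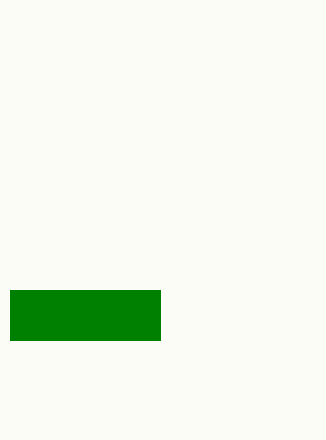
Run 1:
x0 = 10
y0 = 290
x1 = 160
y1 = 340
fill = 'green'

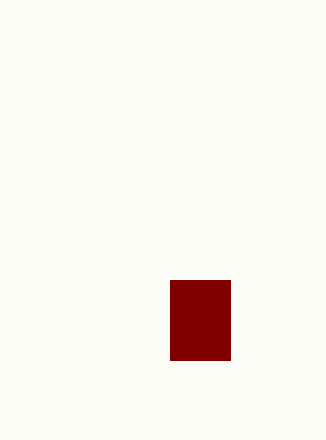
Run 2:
x0 = 170
y0 = 280
x1 = 230
y1 = 360
fill = 'maroon'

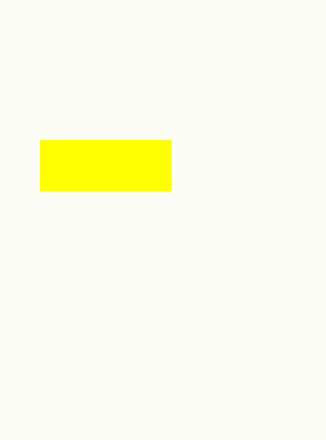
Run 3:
x0 = 40
y0 = 140
x1 = 170
y1 = 190
fill = 'yellow'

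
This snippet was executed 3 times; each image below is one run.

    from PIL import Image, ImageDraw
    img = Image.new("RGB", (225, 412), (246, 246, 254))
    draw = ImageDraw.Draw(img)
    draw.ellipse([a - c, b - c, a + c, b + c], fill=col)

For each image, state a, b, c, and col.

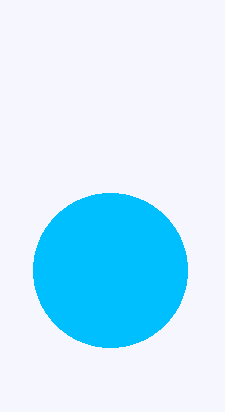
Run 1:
a = 110; b = 270; c = 77; col = 'deepskyblue'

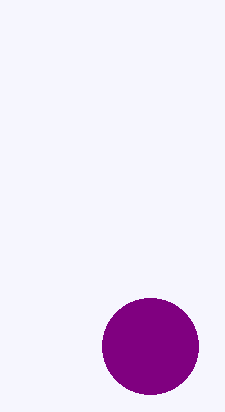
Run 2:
a = 150
b = 346
c = 48
col = 'purple'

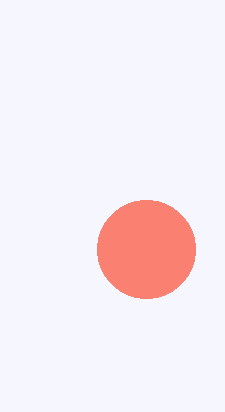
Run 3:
a = 146
b = 249
c = 49
col = 'salmon'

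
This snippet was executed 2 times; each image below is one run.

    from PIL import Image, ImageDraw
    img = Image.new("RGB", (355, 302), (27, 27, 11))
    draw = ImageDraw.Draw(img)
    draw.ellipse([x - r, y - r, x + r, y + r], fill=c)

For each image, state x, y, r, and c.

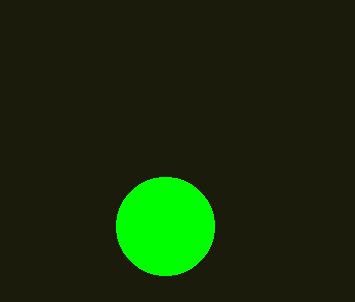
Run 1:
x = 165; y = 226; r = 49; c = 'lime'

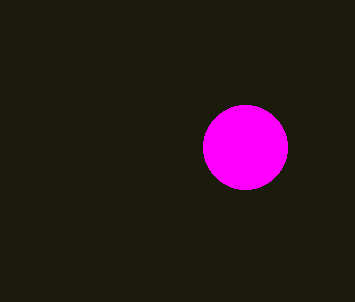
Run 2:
x = 245
y = 147
r = 42
c = 'magenta'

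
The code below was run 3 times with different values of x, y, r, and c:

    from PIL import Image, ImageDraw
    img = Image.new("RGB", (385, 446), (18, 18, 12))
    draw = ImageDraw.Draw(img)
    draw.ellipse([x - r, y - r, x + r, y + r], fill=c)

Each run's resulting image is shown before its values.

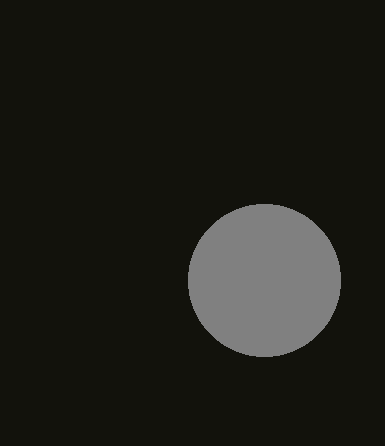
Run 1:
x = 264, y = 280, r = 76, c = 'gray'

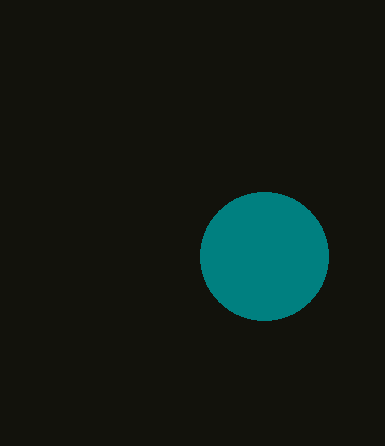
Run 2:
x = 264
y = 256
r = 64
c = 'teal'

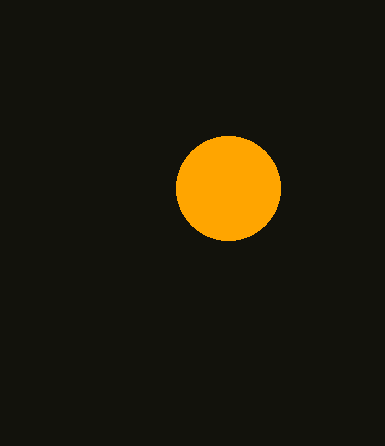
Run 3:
x = 228, y = 188, r = 52, c = 'orange'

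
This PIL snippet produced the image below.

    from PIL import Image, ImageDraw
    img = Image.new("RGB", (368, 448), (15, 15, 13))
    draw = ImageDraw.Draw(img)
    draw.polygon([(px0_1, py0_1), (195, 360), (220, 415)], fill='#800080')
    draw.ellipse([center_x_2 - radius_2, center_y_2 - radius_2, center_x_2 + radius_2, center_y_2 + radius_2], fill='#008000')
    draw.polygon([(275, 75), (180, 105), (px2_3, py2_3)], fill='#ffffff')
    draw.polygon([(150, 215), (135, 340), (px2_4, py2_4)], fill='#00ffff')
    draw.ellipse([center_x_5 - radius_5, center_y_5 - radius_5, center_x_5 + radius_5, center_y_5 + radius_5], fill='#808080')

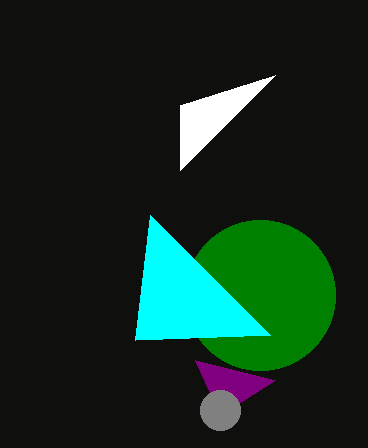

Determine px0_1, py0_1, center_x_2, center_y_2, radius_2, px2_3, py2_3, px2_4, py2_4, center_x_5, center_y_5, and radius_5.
px0_1 = 275
py0_1 = 380
center_x_2 = 260
center_y_2 = 295
radius_2 = 75
px2_3 = 180
py2_3 = 170
px2_4 = 270
py2_4 = 335
center_x_5 = 220
center_y_5 = 410
radius_5 = 20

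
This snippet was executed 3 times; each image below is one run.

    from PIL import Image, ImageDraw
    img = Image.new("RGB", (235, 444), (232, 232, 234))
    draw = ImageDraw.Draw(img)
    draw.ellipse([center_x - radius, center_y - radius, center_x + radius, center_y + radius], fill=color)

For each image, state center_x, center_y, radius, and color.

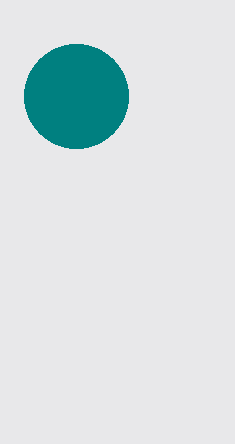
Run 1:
center_x = 76, center_y = 96, radius = 52, color = 'teal'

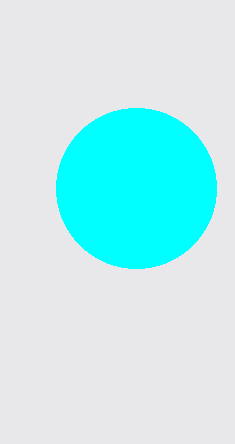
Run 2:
center_x = 136; center_y = 188; radius = 80; color = 'cyan'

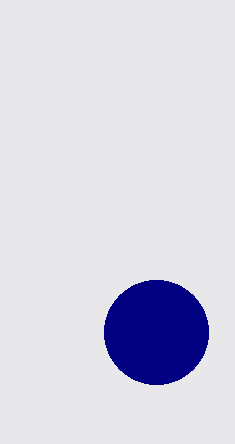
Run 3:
center_x = 156
center_y = 332
radius = 52
color = 'navy'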